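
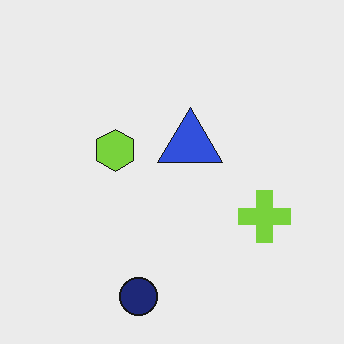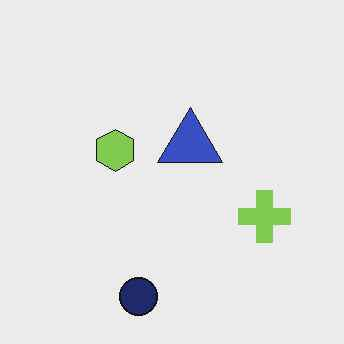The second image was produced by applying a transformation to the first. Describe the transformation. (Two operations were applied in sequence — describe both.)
The image was JPEG-compressed with visible artifacts, then slightly desaturated.

Blocky 8×8 compression artifacts appear around shape edges and the flat background shows ringing — characteristic JPEG degradation. All colors are more muted and greyish — a global saturation change.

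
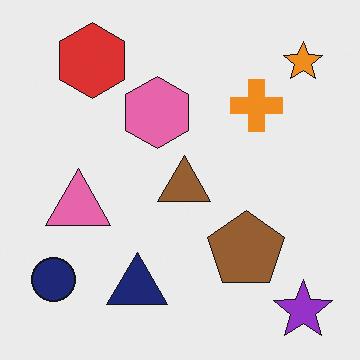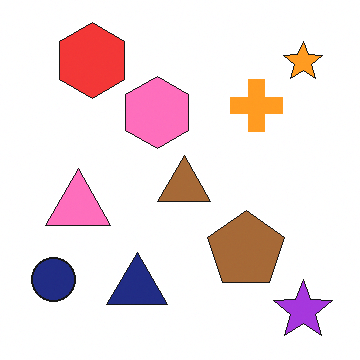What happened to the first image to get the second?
The image was slightly brightened.

Every pixel — background and shapes alike — is uniformly brightened.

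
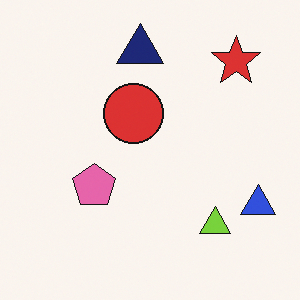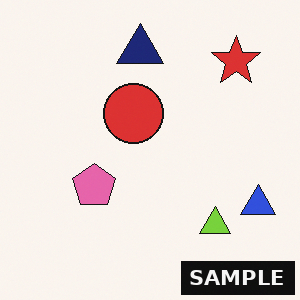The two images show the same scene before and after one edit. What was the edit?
The image was watermarked with the text "SAMPLE" in the lower-right corner.

A dark label reading "SAMPLE" appears in the lower-right corner.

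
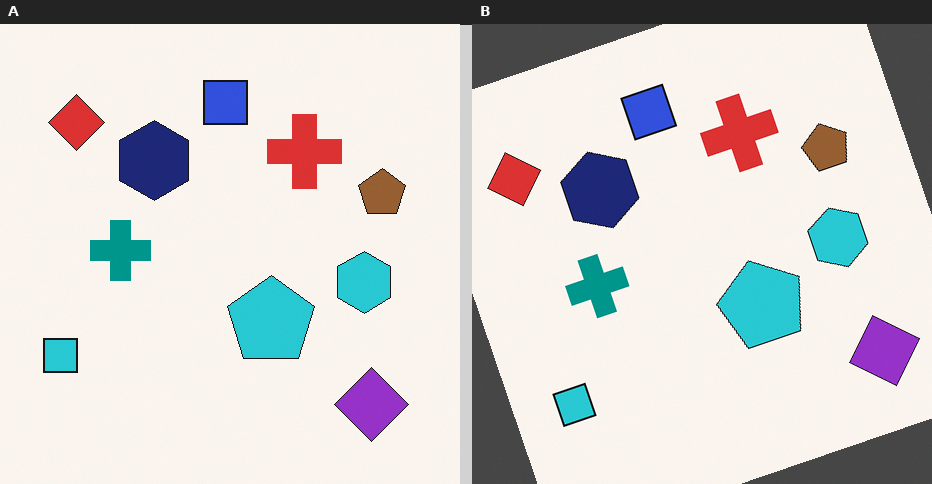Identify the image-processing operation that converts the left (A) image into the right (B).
The transformation is: rotated counter-clockwise by a clearly visible amount.

Every shape is tilted by the same angle and the image corners show triangular fill wedges — a whole-image rotation by a non-right angle.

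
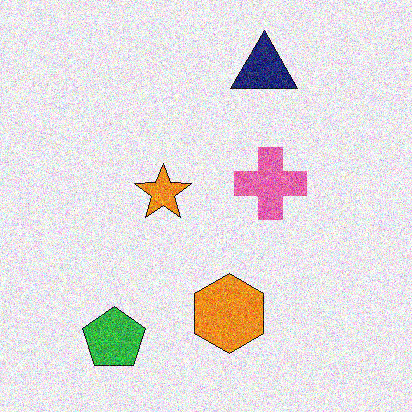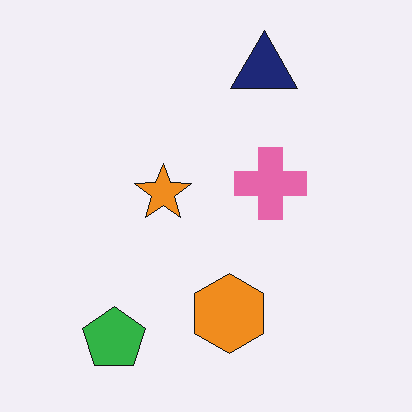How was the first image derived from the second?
It was degraded with a thick layer of grain.

Random speckle covers the whole image, including the flat background.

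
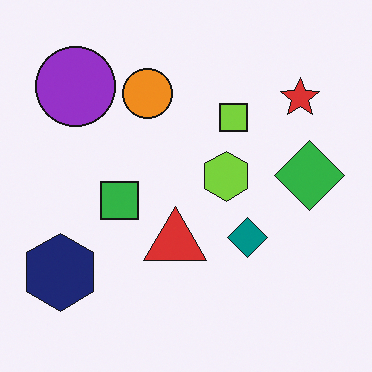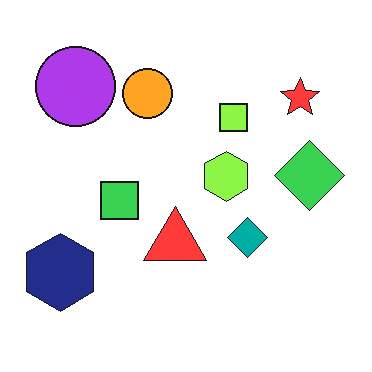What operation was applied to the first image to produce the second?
The second image is the first slightly brightened.

Every pixel — background and shapes alike — is uniformly brightened.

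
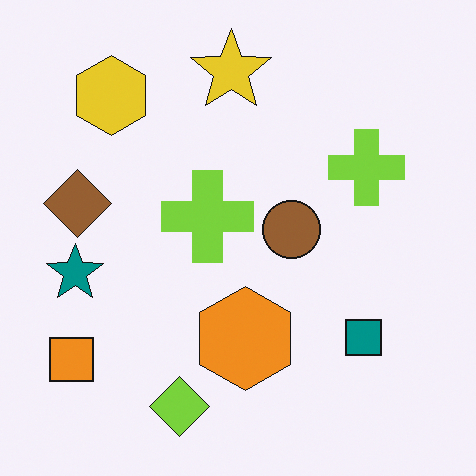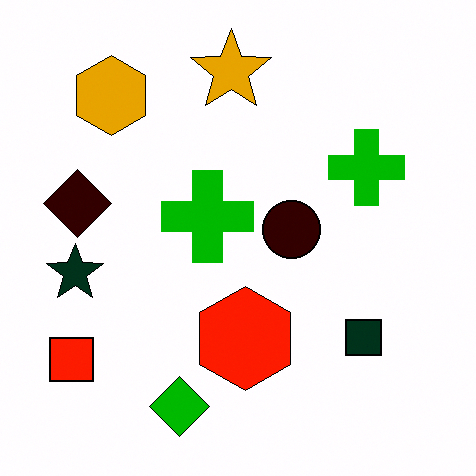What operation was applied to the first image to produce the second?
This is the original image boosted in contrast.

Tones are pushed away from mid-grey across the whole image — a global contrast change.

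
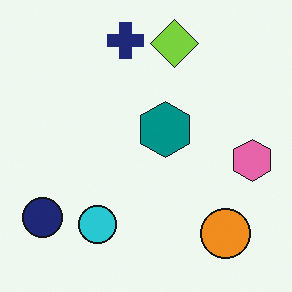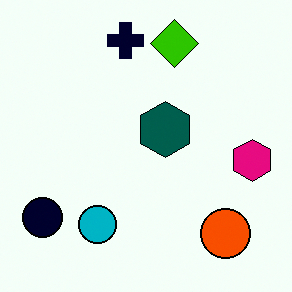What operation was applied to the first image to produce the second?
The image was boosted in contrast.

Tones are pushed away from mid-grey across the whole image — a global contrast change.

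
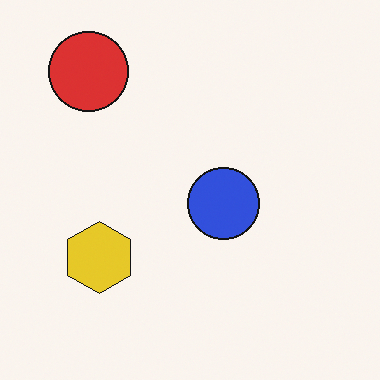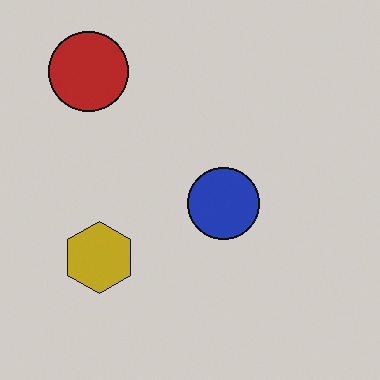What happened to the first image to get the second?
It was slightly darkened.

Every pixel — background and shapes alike — is uniformly darkened.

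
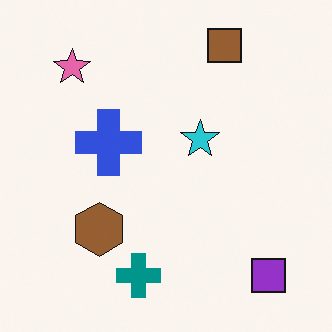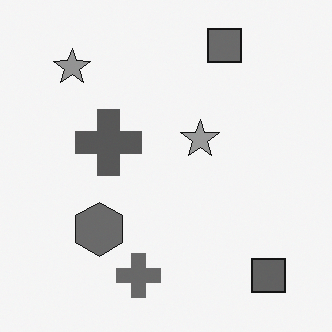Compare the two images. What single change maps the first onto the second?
Converted to grayscale.

All color is removed — every shape is now a shade of grey.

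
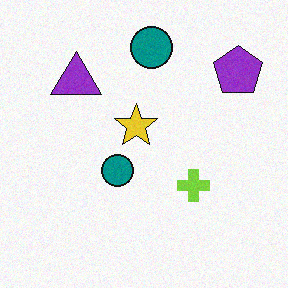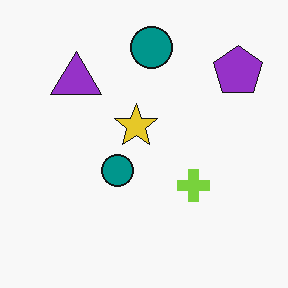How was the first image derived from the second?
This is the original image degraded with a light layer of grain.

Random speckle covers the whole image, including the flat background.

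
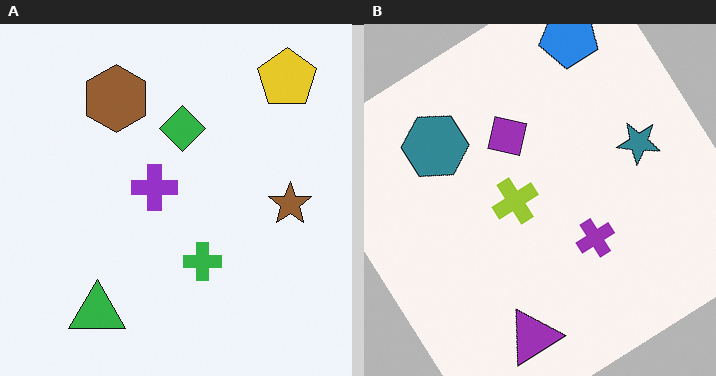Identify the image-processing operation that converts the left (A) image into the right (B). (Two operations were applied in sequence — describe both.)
This is the original image rotated counter-clockwise by a large amount — several tens of degrees, then hue-shifted by a large amount.

Every shape is tilted by the same angle and the image corners show triangular fill wedges — a whole-image rotation by a non-right angle. Every shape's color has rotated by the same amount around the hue wheel — a uniform hue shift.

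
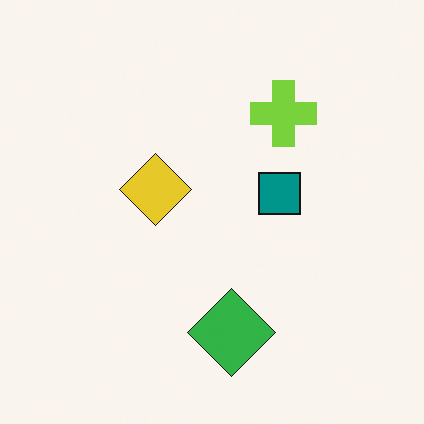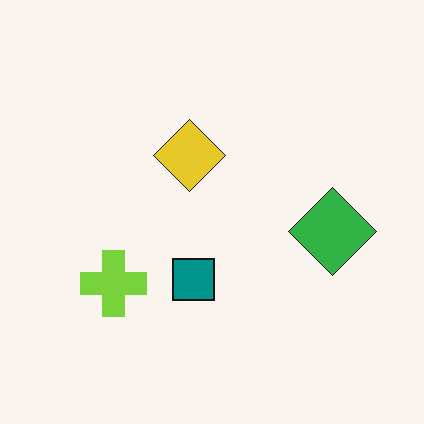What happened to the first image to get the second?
The transformation is: transposed (reflected across the top-left ↔ bottom-right diagonal).

Shapes have swapped their row and column positions — what was in the top-right is now in the bottom-left — a diagonal reflection.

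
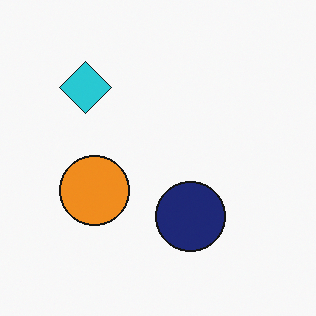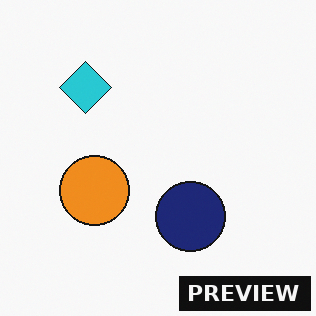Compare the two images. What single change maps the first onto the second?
Watermarked with the text "PREVIEW" in the lower-right corner.

A dark label reading "PREVIEW" appears in the lower-right corner.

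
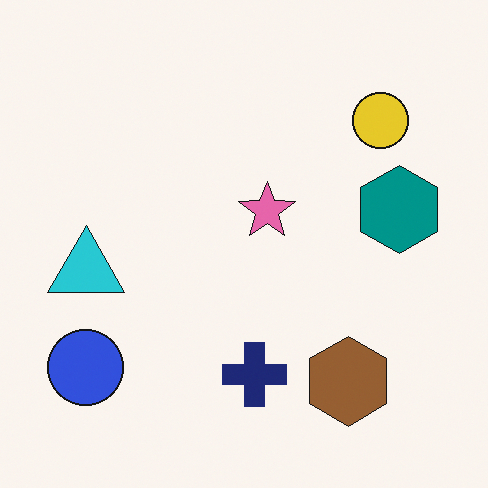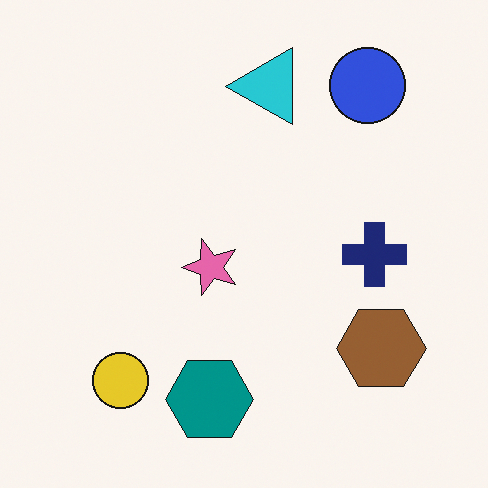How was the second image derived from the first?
It was transposed (reflected across the top-left ↔ bottom-right diagonal).

Shapes have swapped their row and column positions — what was in the top-right is now in the bottom-left — a diagonal reflection.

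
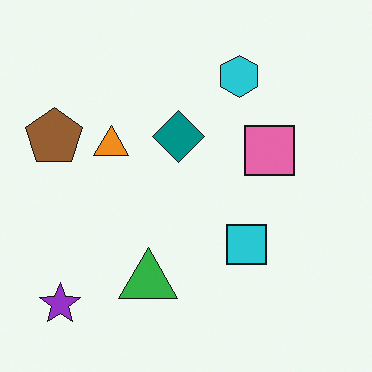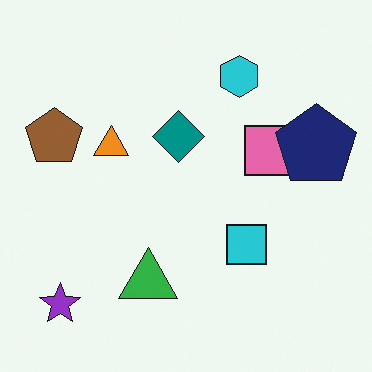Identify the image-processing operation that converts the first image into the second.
The image was overlaid with an additional navy pentagon.

A navy pentagon appears in the second image that is absent from the first.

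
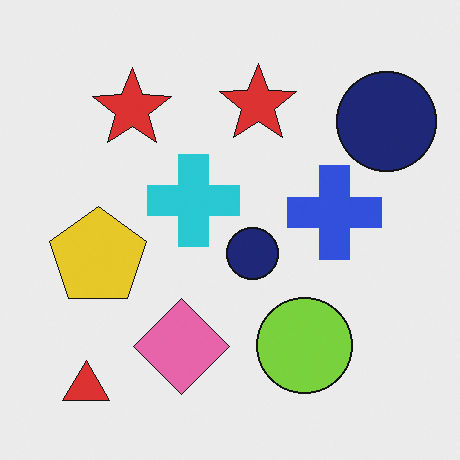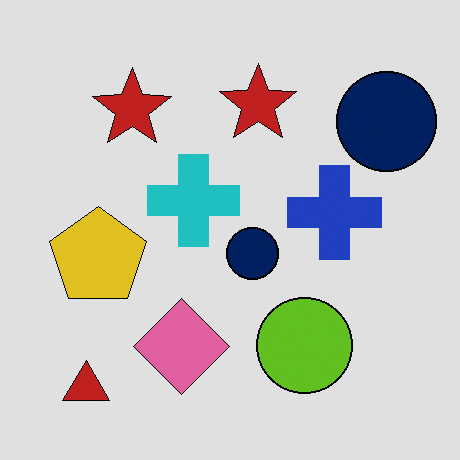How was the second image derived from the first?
The second image is the first moderately posterized.

Each flat color has snapped to a coarser quantized level — most visibly, the near-white background has dropped to a flat grey.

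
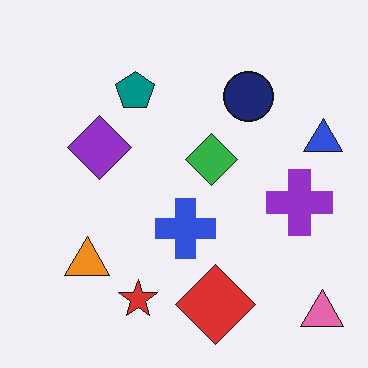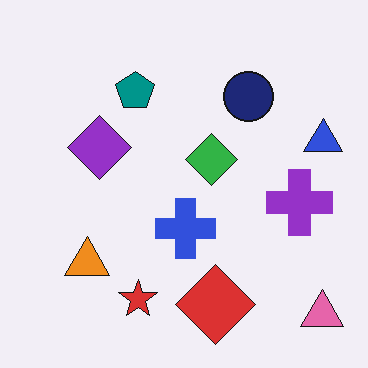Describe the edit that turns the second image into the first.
It was JPEG-compressed with visible artifacts.

Blocky 8×8 compression artifacts appear around shape edges and the flat background shows ringing — characteristic JPEG degradation.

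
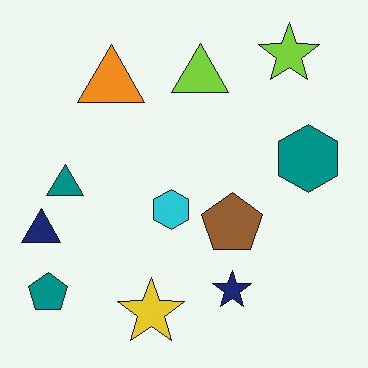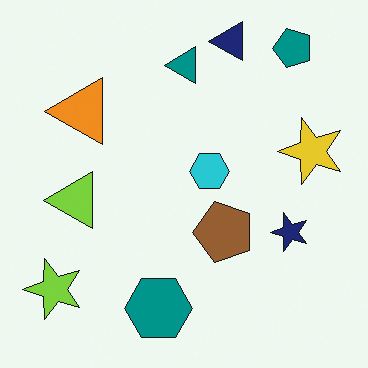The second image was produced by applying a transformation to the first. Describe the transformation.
It was transposed (reflected across the top-left ↔ bottom-right diagonal).

Shapes have swapped their row and column positions — what was in the top-right is now in the bottom-left — a diagonal reflection.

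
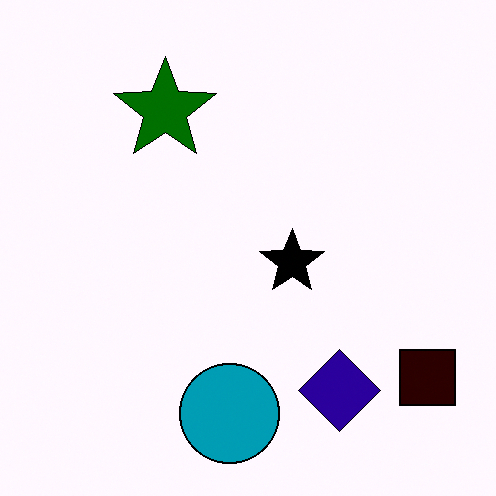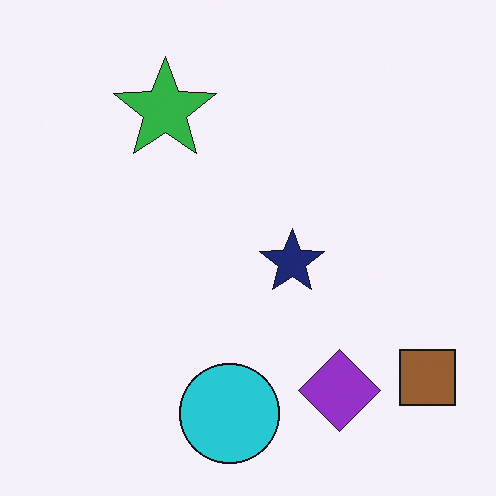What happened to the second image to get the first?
The image was given much higher contrast.

Tones are pushed away from mid-grey across the whole image — a global contrast change.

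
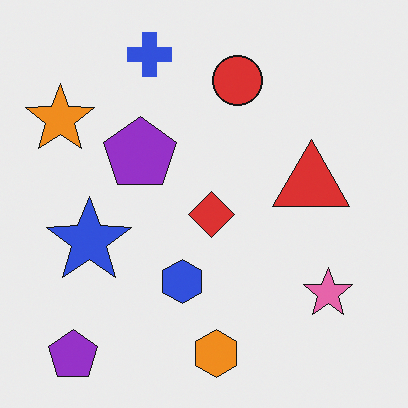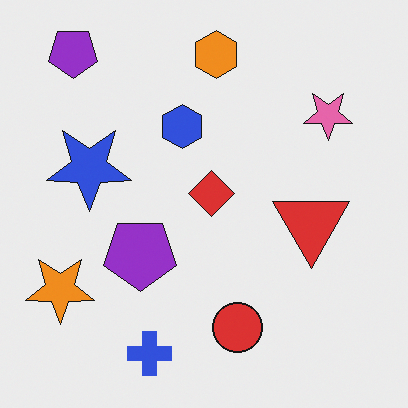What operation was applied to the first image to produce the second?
The transformation is: flipped vertically (top ↔ bottom).

The blue cross is in the top of the first image and the bottom of the second — shapes on opposite sides of the horizontal midline have swapped in a mirror flip.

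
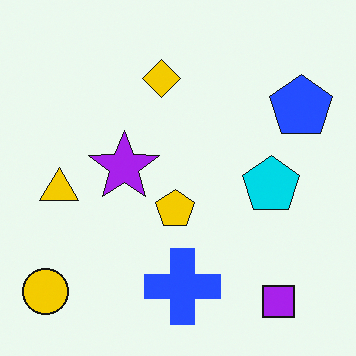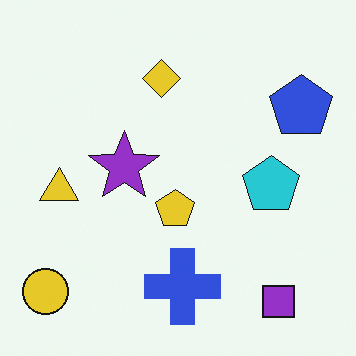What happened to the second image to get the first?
The first image is the second slightly oversaturated.

All colors are more vivid — a global saturation change.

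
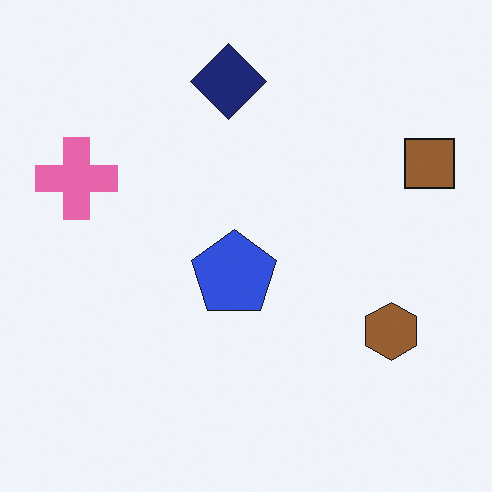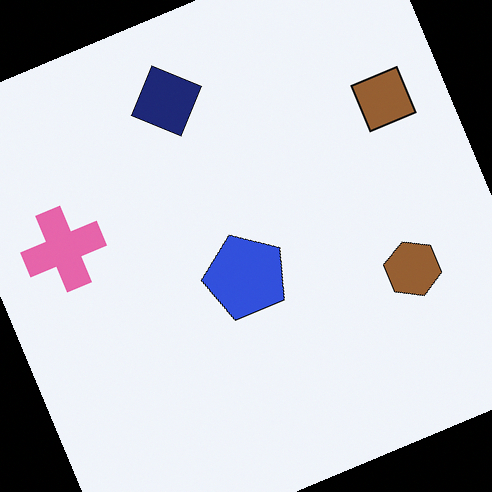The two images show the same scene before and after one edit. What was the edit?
Rotated counter-clockwise by a clearly visible amount.

Every shape is tilted by the same angle and the image corners show triangular fill wedges — a whole-image rotation by a non-right angle.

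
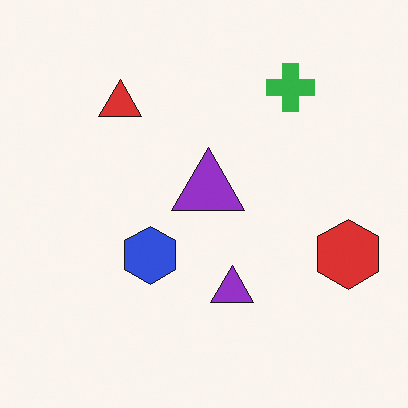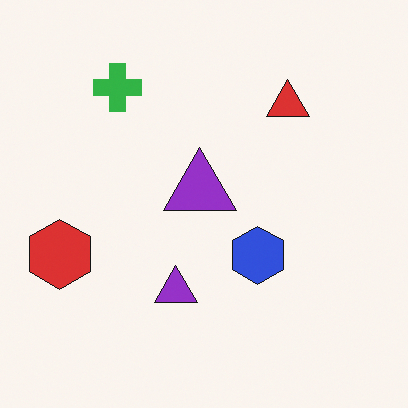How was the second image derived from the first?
Flipped horizontally (left ↔ right).

The red hexagon is in the right of the first image and the left of the second — shapes on opposite sides of the vertical midline have swapped in a mirror flip.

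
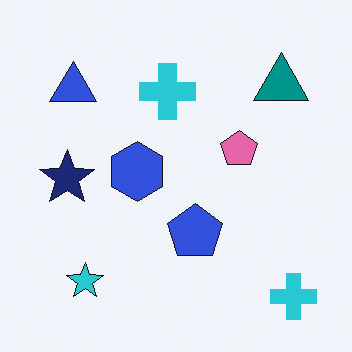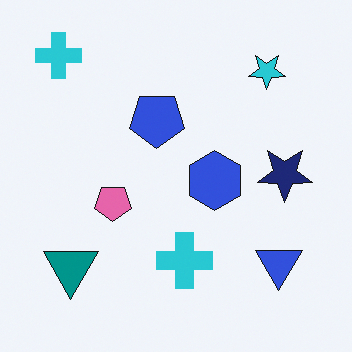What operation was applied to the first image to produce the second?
This is the original image rotated 180°.

The teal triangle sits in the top-right of the first image and the bottom-left of the second — consistent with a whole-image 180° rotation.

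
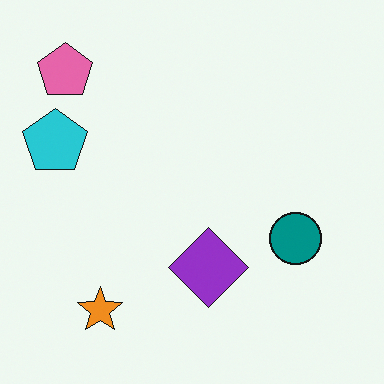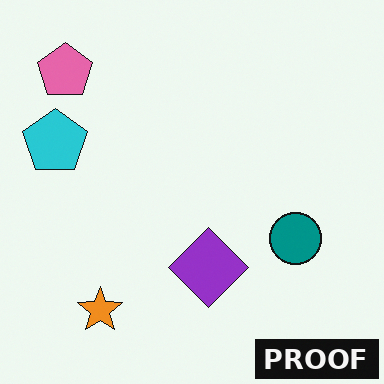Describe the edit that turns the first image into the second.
It was watermarked with the text "PROOF" in the lower-right corner.

A dark label reading "PROOF" appears in the lower-right corner.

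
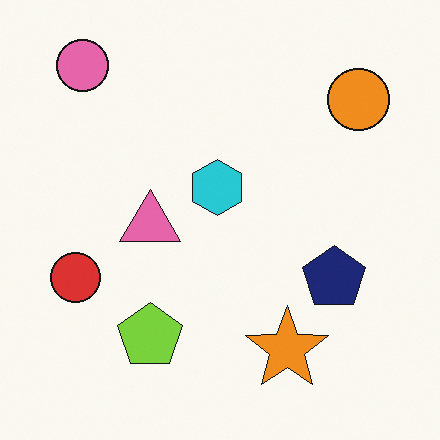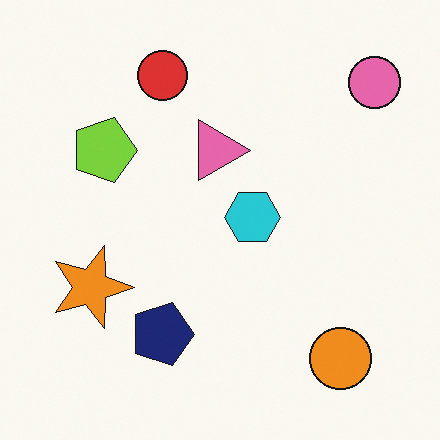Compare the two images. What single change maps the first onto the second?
This is the original image rotated 90° clockwise.

The pink circle sits in the top-left of the first image and the top-right of the second — consistent with a whole-image 90° clockwise rotation.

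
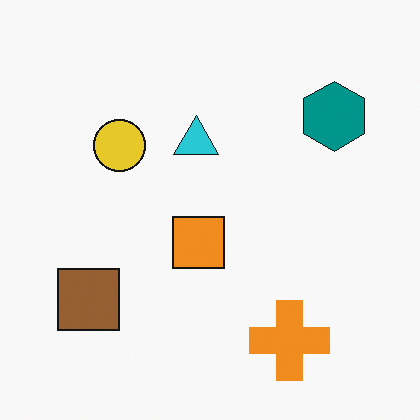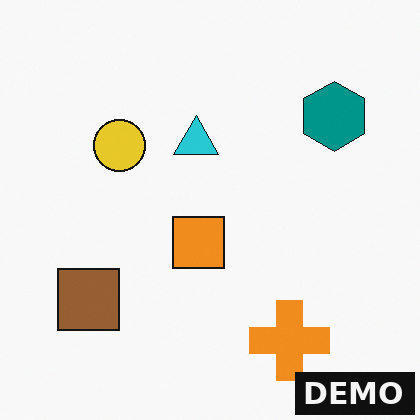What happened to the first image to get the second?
Watermarked with the text "DEMO" in the lower-right corner.

A dark label reading "DEMO" appears in the lower-right corner.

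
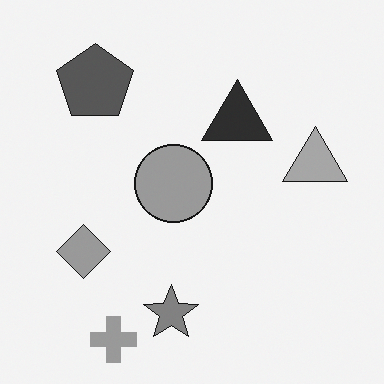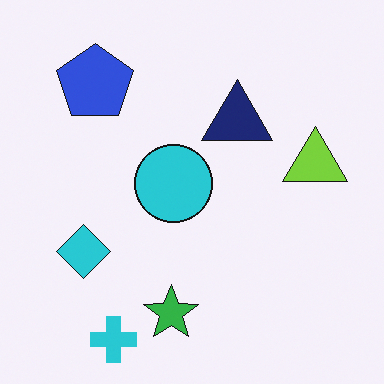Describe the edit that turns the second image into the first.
This is the original image converted to grayscale.

All color is removed — every shape is now a shade of grey.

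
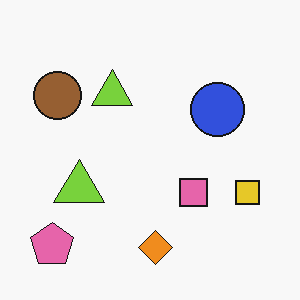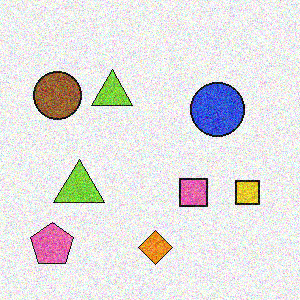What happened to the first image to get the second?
The transformation is: degraded with a thick layer of grain.

Random speckle covers the whole image, including the flat background.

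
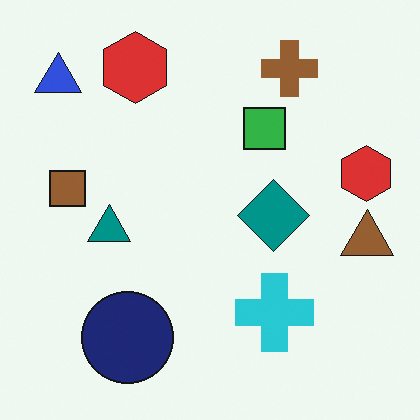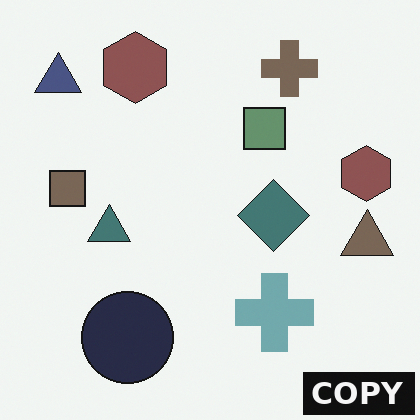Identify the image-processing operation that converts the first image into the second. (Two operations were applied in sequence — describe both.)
The image was made much more muted (saturation change), then watermarked with the text "COPY" in the lower-right corner.

All colors are more muted and greyish — a global saturation change. A dark label reading "COPY" appears in the lower-right corner.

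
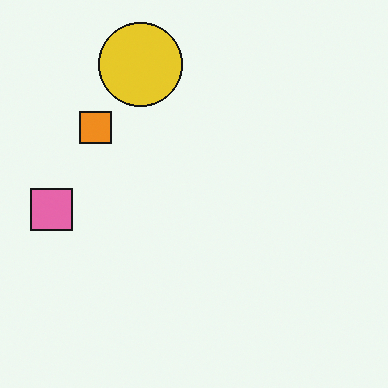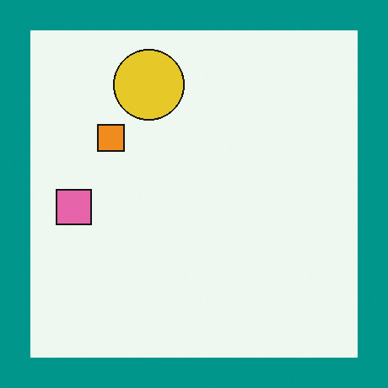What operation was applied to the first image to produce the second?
The transformation is: framed with a teal border.

A solid teal frame runs around the edge of the second image, with the content slightly shrunk inside it.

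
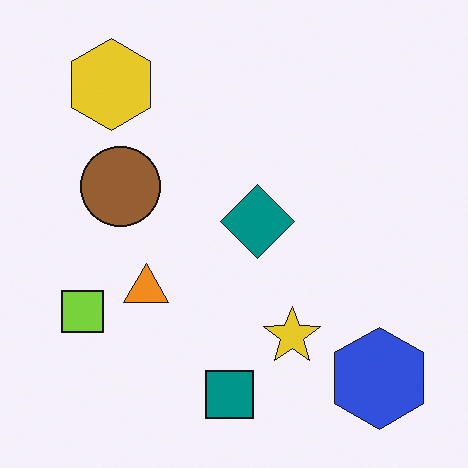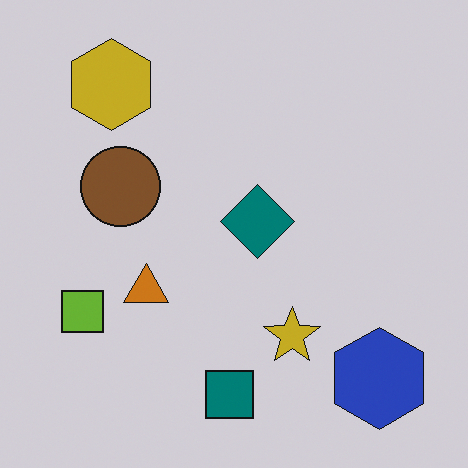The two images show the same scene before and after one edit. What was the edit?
The image was darkened a little.

Every pixel — background and shapes alike — is uniformly darkened.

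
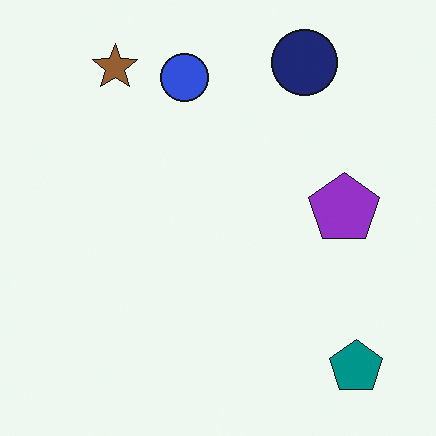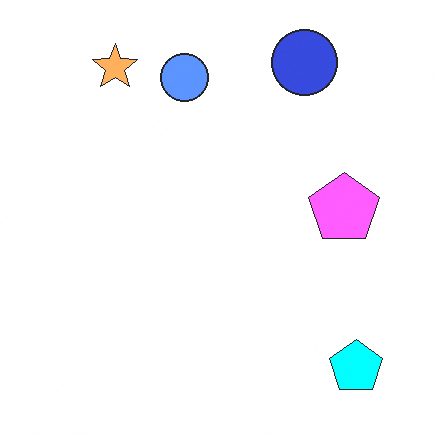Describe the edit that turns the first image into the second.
It was noticeably brightened.

Every pixel — background and shapes alike — is uniformly brightened.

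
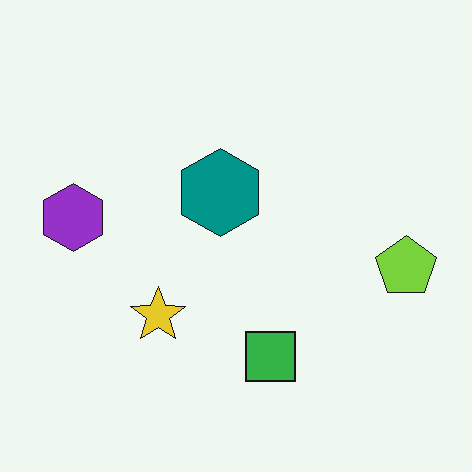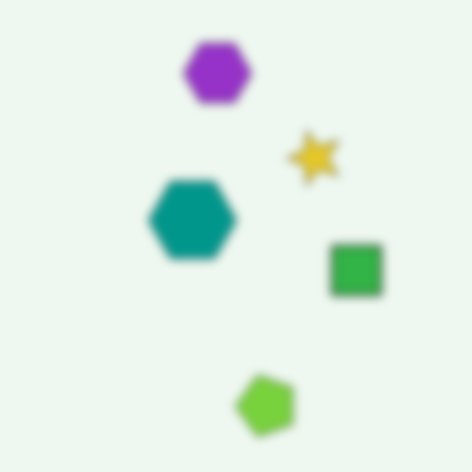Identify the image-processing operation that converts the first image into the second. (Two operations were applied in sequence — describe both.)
The transformation is: transposed (reflected across the top-left ↔ bottom-right diagonal), then heavily blurred.

Shapes have swapped their row and column positions — what was in the top-right is now in the bottom-left — a diagonal reflection. Shape edges and outlines are uniformly softened across the whole image.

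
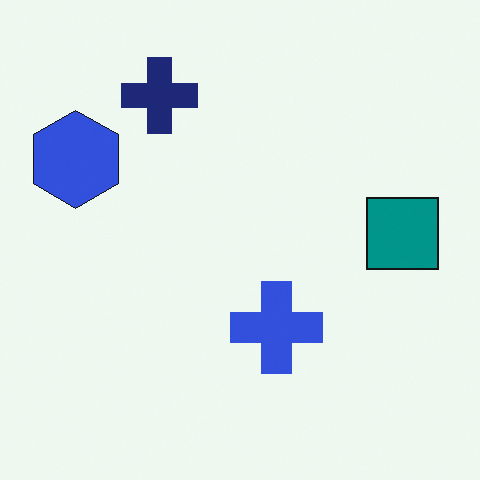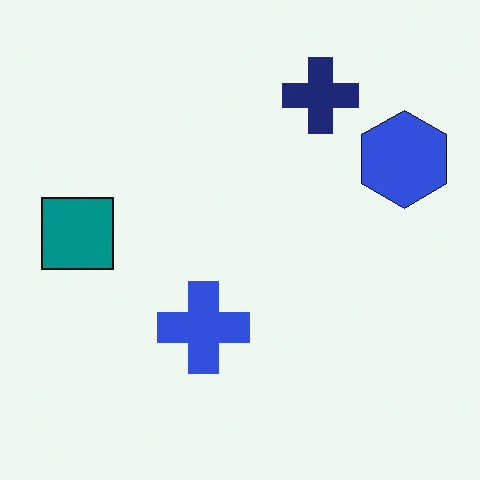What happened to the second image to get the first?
This is the original image flipped horizontally (left ↔ right).

The blue hexagon is in the top-right of the second image and the top-left of the first — shapes on opposite sides of the vertical midline have swapped in a mirror flip.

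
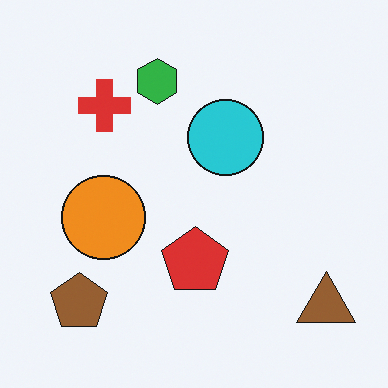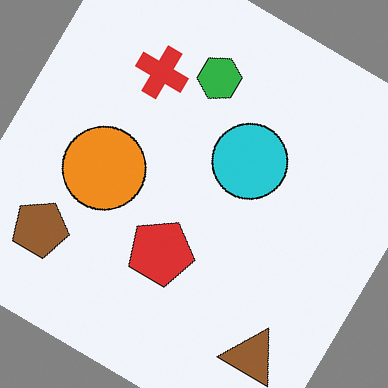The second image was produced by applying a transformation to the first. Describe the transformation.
Rotated clockwise by a large amount — several tens of degrees.

Every shape is tilted by the same angle and the image corners show triangular fill wedges — a whole-image rotation by a non-right angle.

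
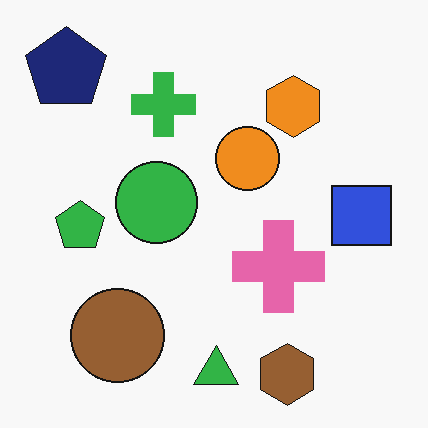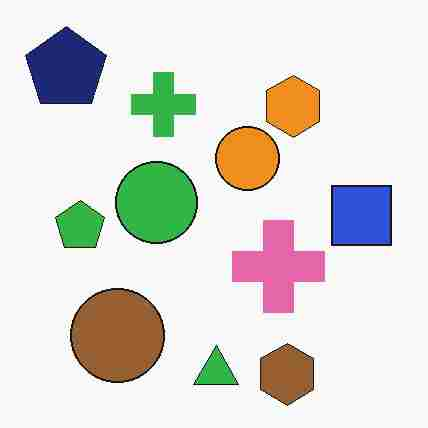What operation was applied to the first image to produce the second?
It was degraded with heavy JPEG compression.

Blocky 8×8 compression artifacts appear around shape edges and the flat background shows ringing — characteristic JPEG degradation.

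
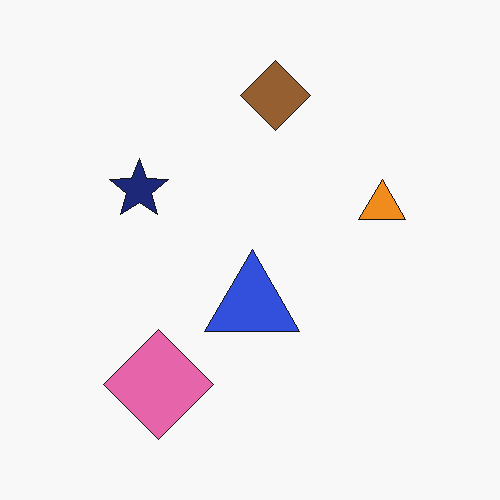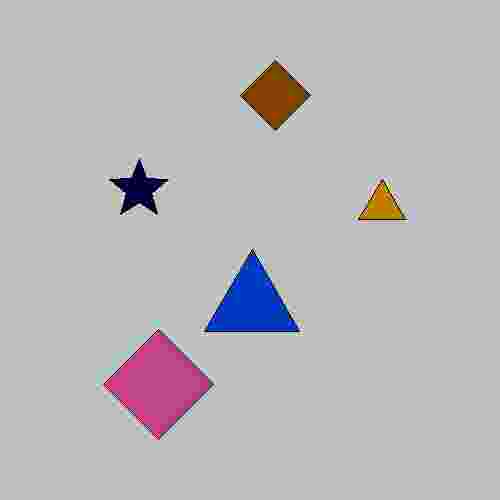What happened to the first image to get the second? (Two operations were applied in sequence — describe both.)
Heavily posterized to just a handful of flat colors, then heavily JPEG-compressed with obvious blocking artifacts.

Each flat color has snapped to a coarser quantized level — most visibly, the near-white background has dropped to a flat grey. Blocky 8×8 compression artifacts appear around shape edges and the flat background shows ringing — characteristic JPEG degradation.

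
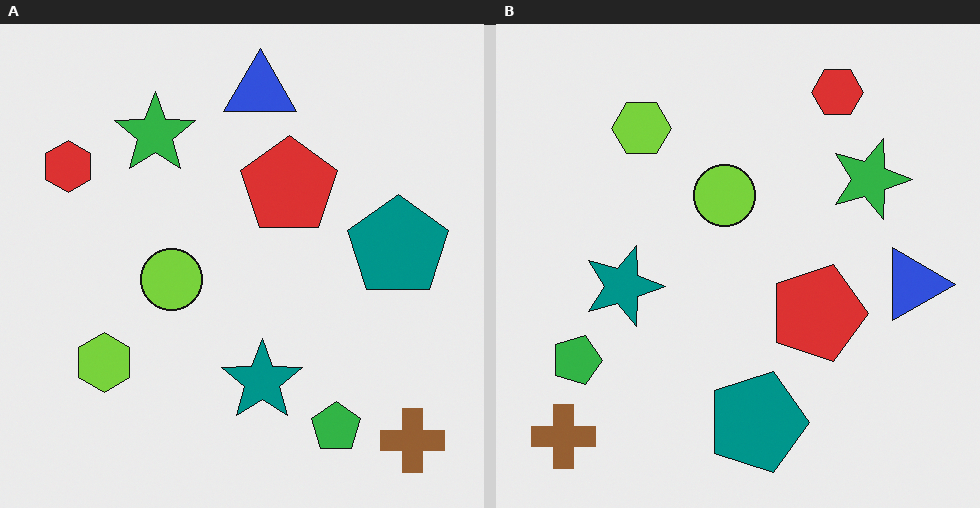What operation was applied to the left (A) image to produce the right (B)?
The image was rotated 90° clockwise.

The brown cross sits in the bottom-right of the left (A) image and the bottom-left of the right (B) — consistent with a whole-image 90° clockwise rotation.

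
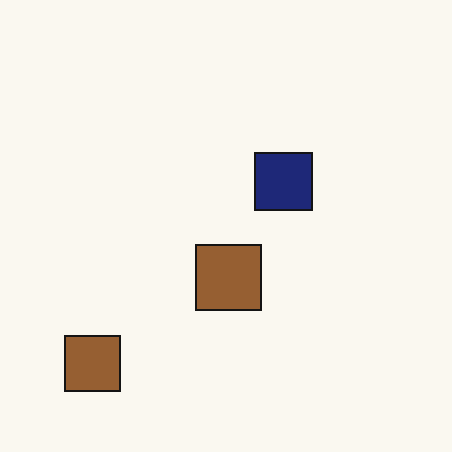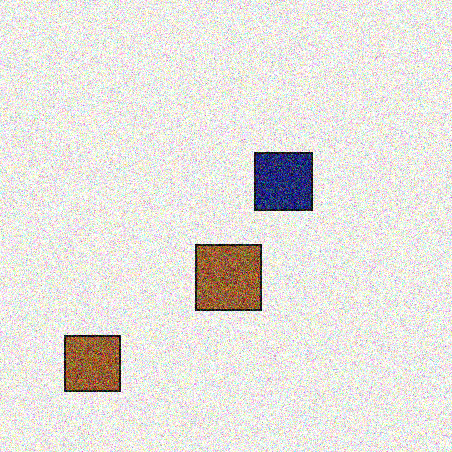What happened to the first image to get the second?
The second image is the first degraded with strong gaussian noise.

Random speckle covers the whole image, including the flat background.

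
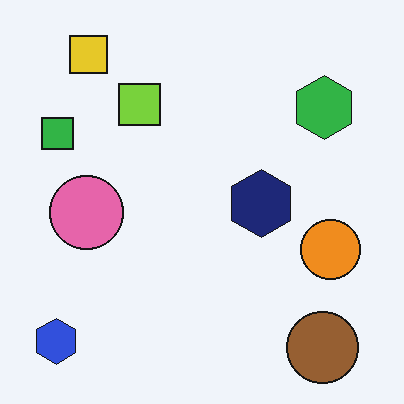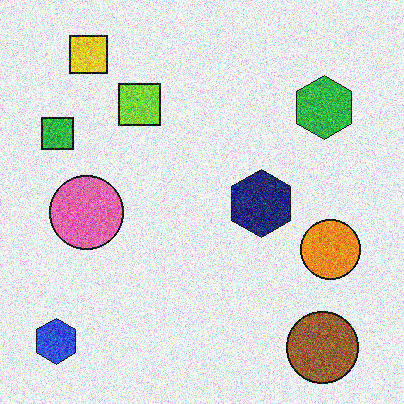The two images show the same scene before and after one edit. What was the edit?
The image was degraded with strong gaussian noise.

Random speckle covers the whole image, including the flat background.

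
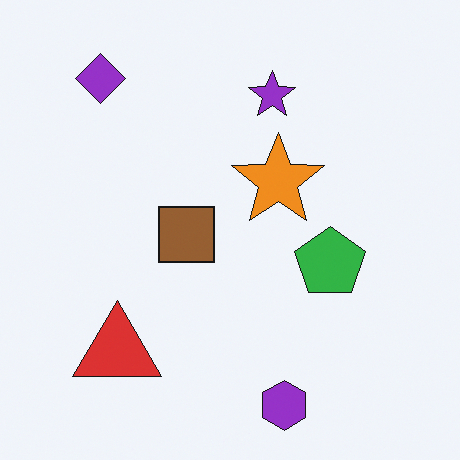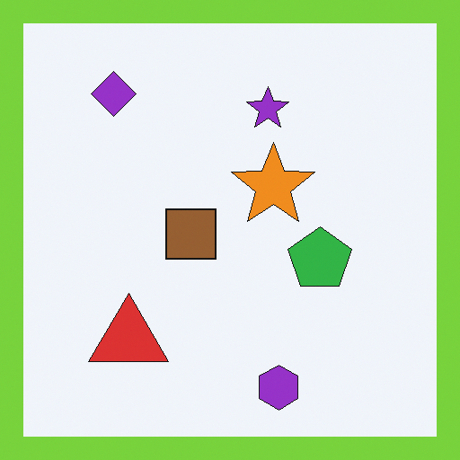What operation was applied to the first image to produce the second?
Framed with a lime border.

A solid lime frame runs around the edge of the second image, with the content slightly shrunk inside it.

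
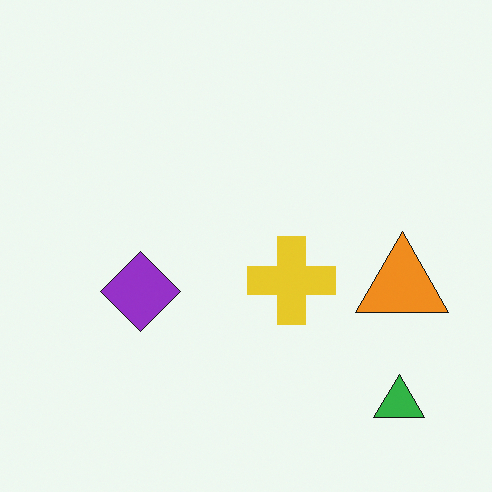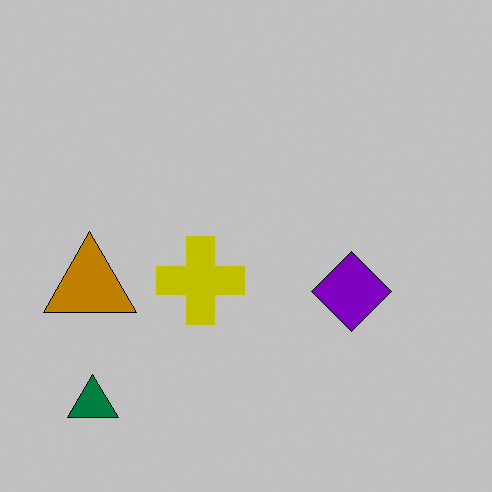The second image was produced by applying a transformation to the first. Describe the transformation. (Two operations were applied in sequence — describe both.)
The second image is the first flipped horizontally (left ↔ right), then heavily posterized to just a handful of flat colors.

The orange triangle is in the right of the first image and the left of the second — shapes on opposite sides of the vertical midline have swapped in a mirror flip. Each flat color has snapped to a coarser quantized level — most visibly, the near-white background has dropped to a flat grey.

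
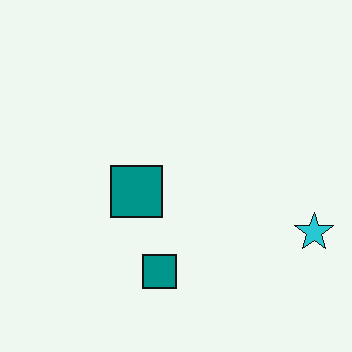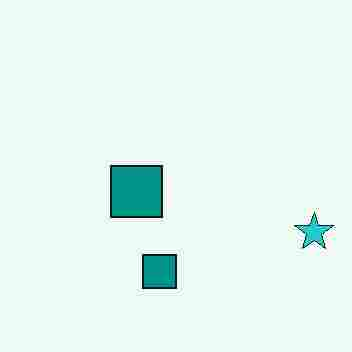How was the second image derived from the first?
The transformation is: degraded with heavy JPEG compression.

Blocky 8×8 compression artifacts appear around shape edges and the flat background shows ringing — characteristic JPEG degradation.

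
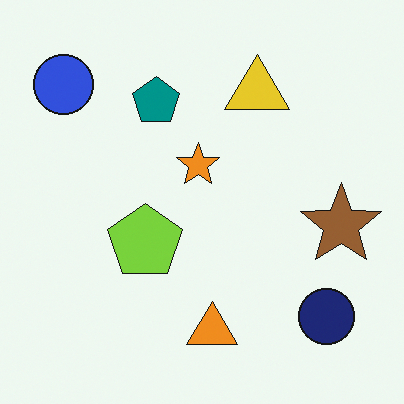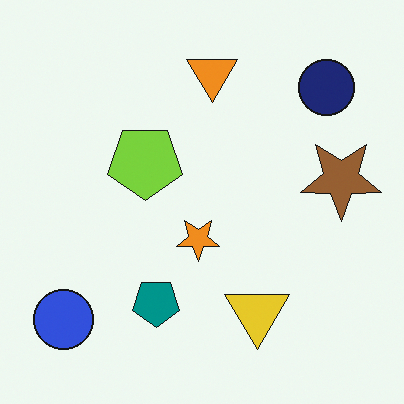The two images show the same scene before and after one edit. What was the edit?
The transformation is: flipped vertically (top ↔ bottom).

The orange triangle is in the bottom of the first image and the top of the second — shapes on opposite sides of the horizontal midline have swapped in a mirror flip.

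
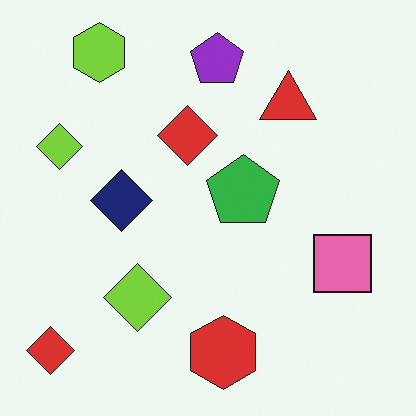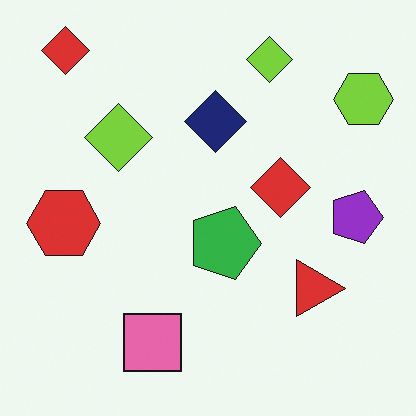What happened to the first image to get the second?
The transformation is: rotated 90° clockwise.

The lime hexagon sits in the top-left of the first image and the top-right of the second — consistent with a whole-image 90° clockwise rotation.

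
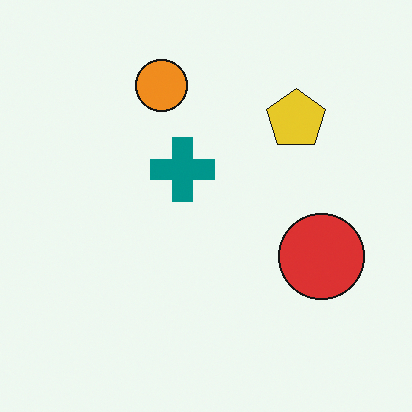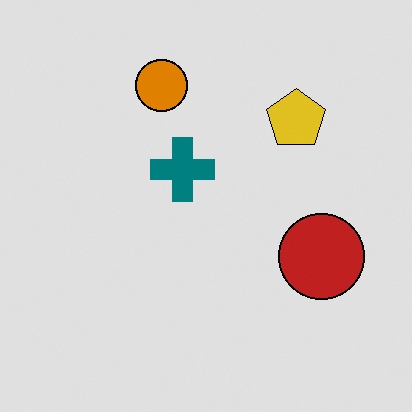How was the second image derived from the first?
It was moderately posterized.

Each flat color has snapped to a coarser quantized level — most visibly, the near-white background has dropped to a flat grey.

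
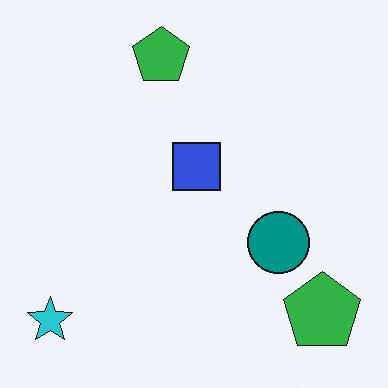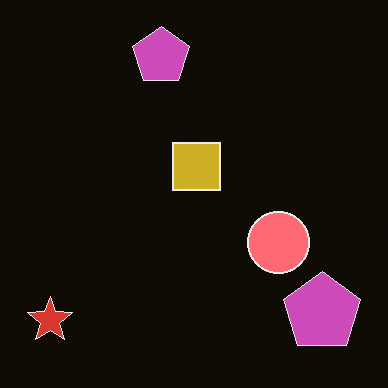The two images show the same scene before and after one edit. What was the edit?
The image was color-inverted (negative).

The light background has become dark and every shape's color is its complement — a photographic negative.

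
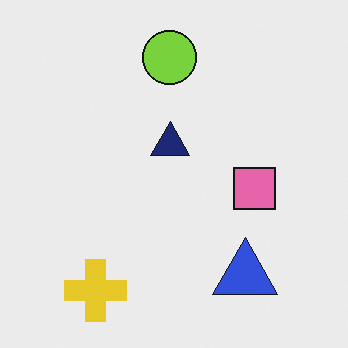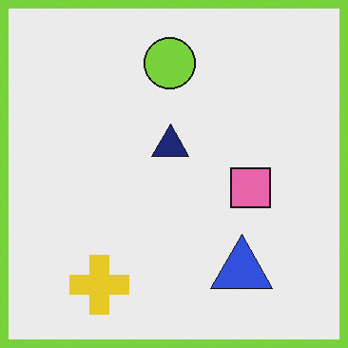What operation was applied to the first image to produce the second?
This is the original image framed with a lime border.

A solid lime frame runs around the edge of the second image, with the content slightly shrunk inside it.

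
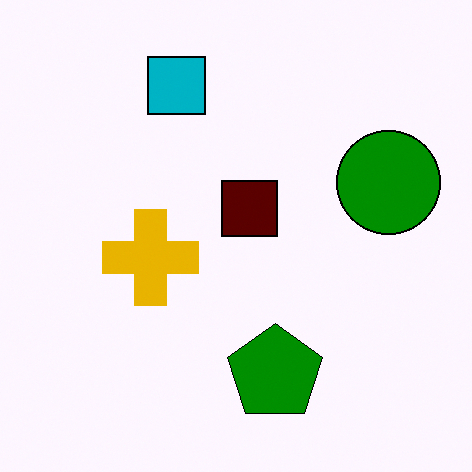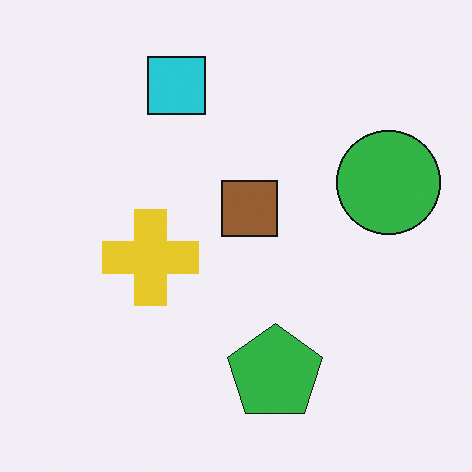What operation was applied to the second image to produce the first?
The transformation is: given much higher contrast.

Tones are pushed away from mid-grey across the whole image — a global contrast change.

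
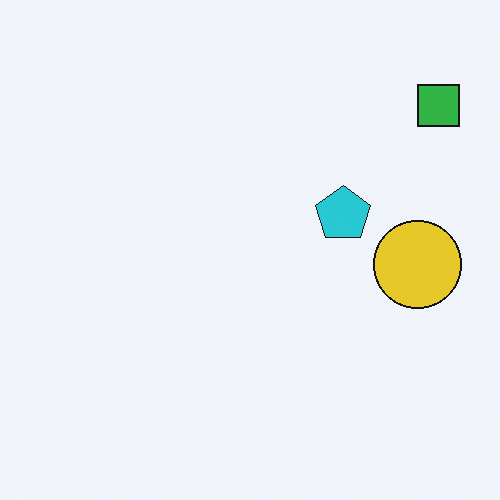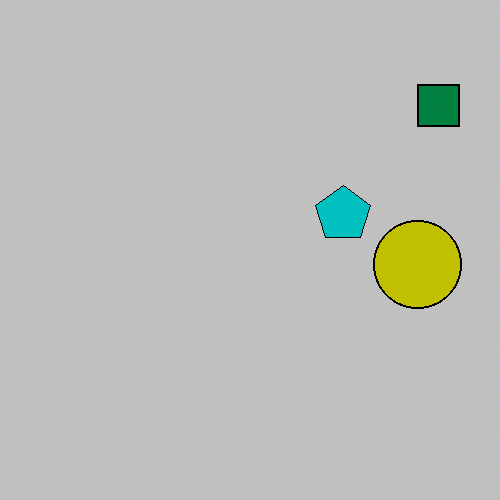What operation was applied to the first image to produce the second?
The second image is the first aggressively posterized.

Each flat color has snapped to a coarser quantized level — most visibly, the near-white background has dropped to a flat grey.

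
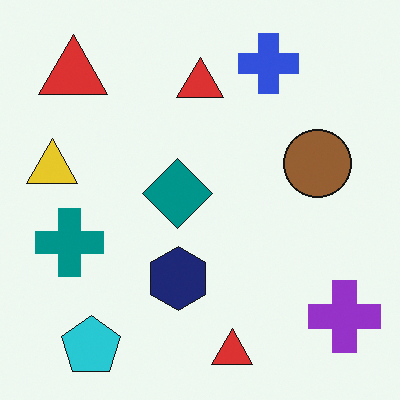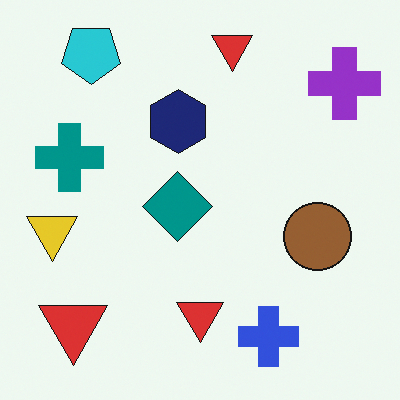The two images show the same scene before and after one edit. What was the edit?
The second image is the first flipped vertically (top ↔ bottom).

The cyan pentagon is in the bottom-left of the first image and the top-left of the second — shapes on opposite sides of the horizontal midline have swapped in a mirror flip.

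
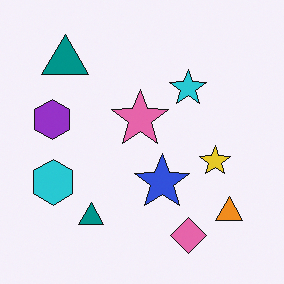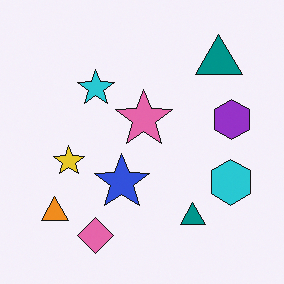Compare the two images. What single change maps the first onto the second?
The transformation is: flipped horizontally (left ↔ right).

The purple hexagon is in the left of the first image and the right of the second — shapes on opposite sides of the vertical midline have swapped in a mirror flip.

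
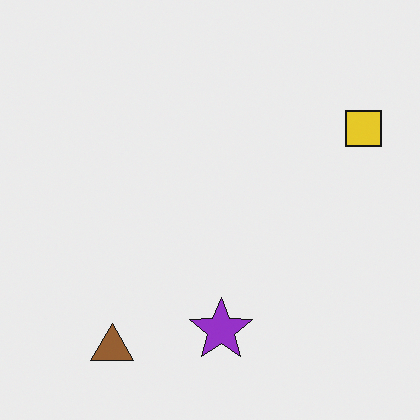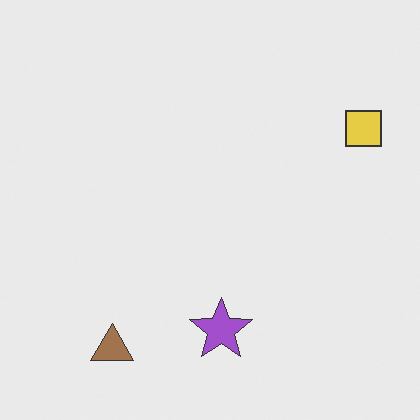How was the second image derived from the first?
This is the original image given slightly reduced contrast.

Tones are pushed toward mid-grey across the whole image — a global contrast change.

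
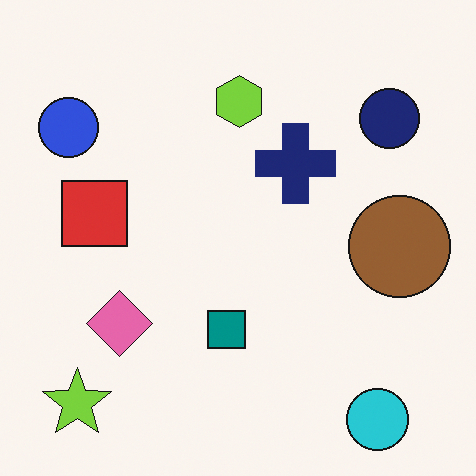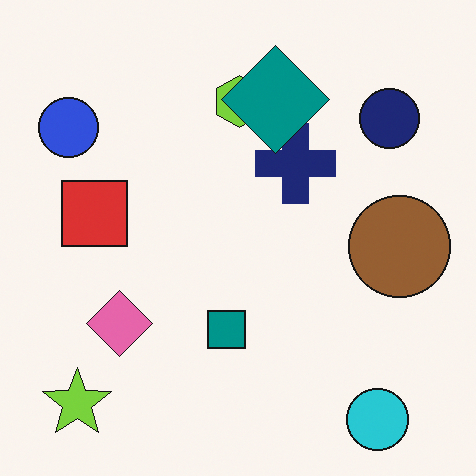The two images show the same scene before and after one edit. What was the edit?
The second image is the first overlaid with an additional teal diamond.

A teal diamond appears in the second image that is absent from the first.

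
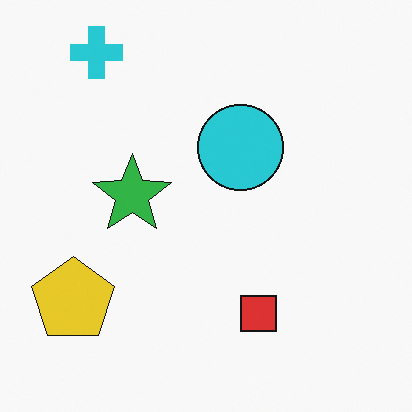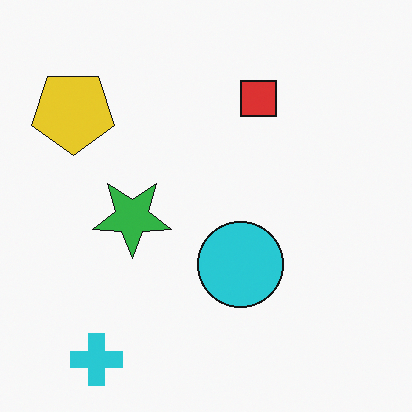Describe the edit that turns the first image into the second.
Flipped vertically (top ↔ bottom).

The cyan cross is in the top-left of the first image and the bottom-left of the second — shapes on opposite sides of the horizontal midline have swapped in a mirror flip.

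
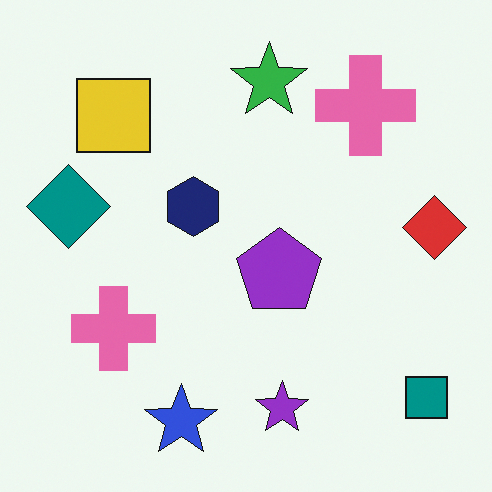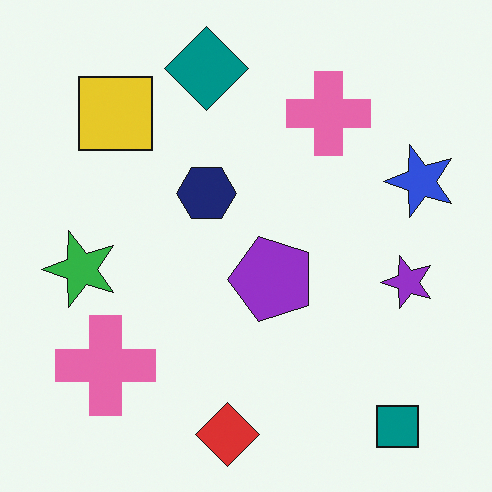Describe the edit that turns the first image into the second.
The transformation is: transposed (reflected across the top-left ↔ bottom-right diagonal).

Shapes have swapped their row and column positions — what was in the top-right is now in the bottom-left — a diagonal reflection.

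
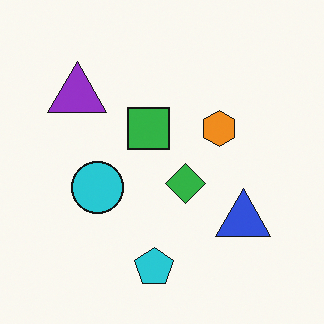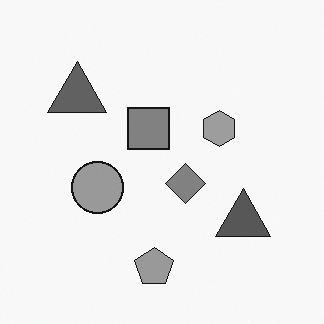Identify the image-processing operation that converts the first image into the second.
This is the original image converted to grayscale.

All color is removed — every shape is now a shade of grey.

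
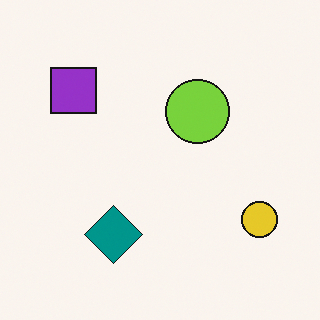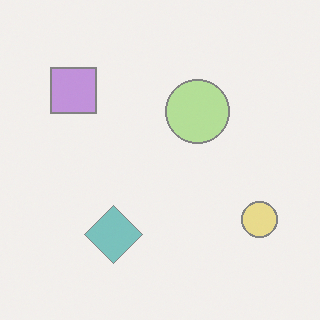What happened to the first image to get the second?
This is the original image given much lower contrast.

Tones are pushed toward mid-grey across the whole image — a global contrast change.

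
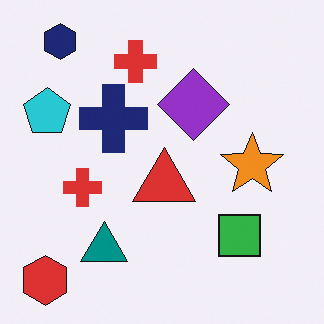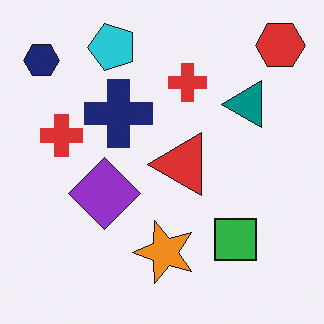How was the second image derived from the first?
The second image is the first transposed (reflected across the top-left ↔ bottom-right diagonal).

Shapes have swapped their row and column positions — what was in the top-right is now in the bottom-left — a diagonal reflection.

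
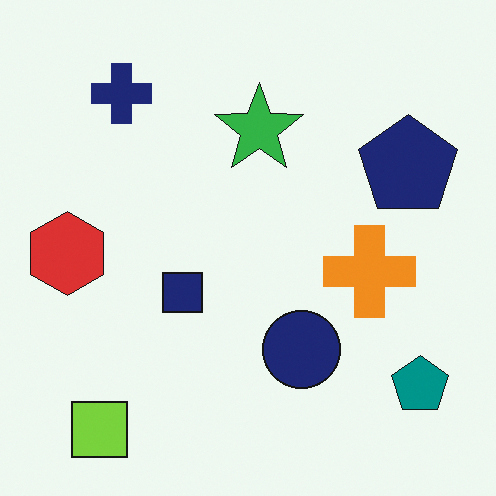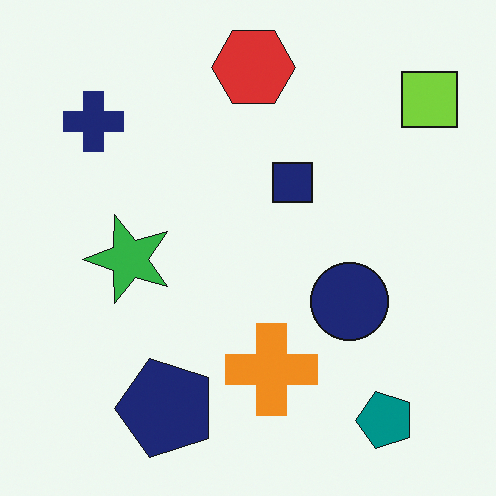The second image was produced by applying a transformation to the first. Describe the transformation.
It was transposed (reflected across the top-left ↔ bottom-right diagonal).

Shapes have swapped their row and column positions — what was in the top-right is now in the bottom-left — a diagonal reflection.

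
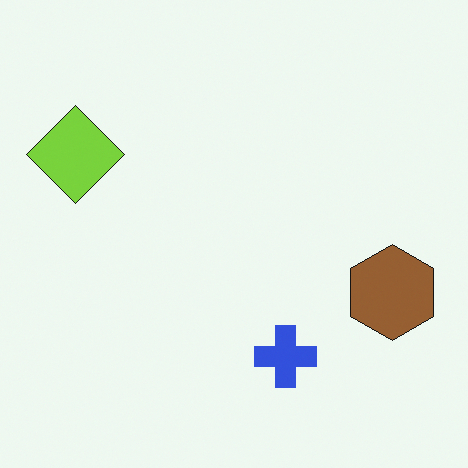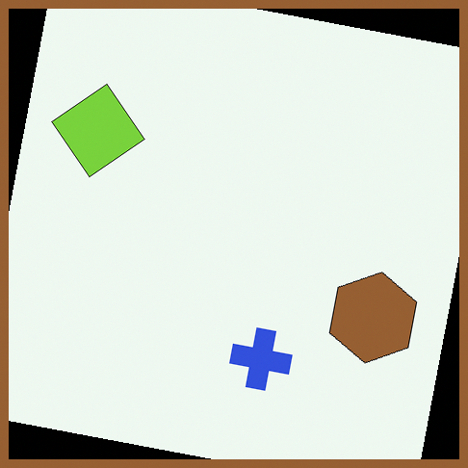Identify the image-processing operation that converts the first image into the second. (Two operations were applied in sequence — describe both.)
The image was rotated clockwise by a few degrees, then framed with a brown border.

Every shape is tilted by the same angle and the image corners show triangular fill wedges — a whole-image rotation by a non-right angle. A solid brown frame runs around the edge of the second image, with the content slightly shrunk inside it.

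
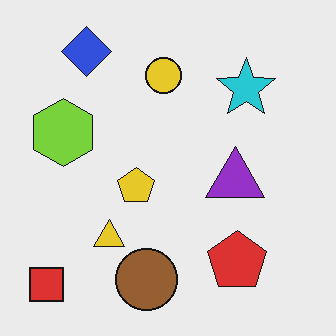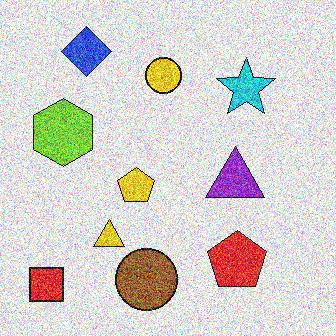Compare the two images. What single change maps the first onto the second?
It was degraded with heavy additive noise.

Random speckle covers the whole image, including the flat background.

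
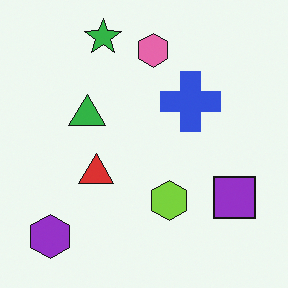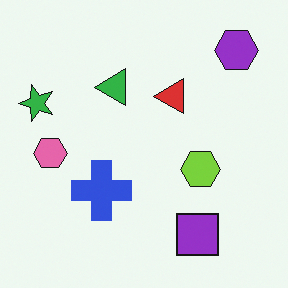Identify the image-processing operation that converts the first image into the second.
The image was transposed (reflected across the top-left ↔ bottom-right diagonal).

Shapes have swapped their row and column positions — what was in the top-right is now in the bottom-left — a diagonal reflection.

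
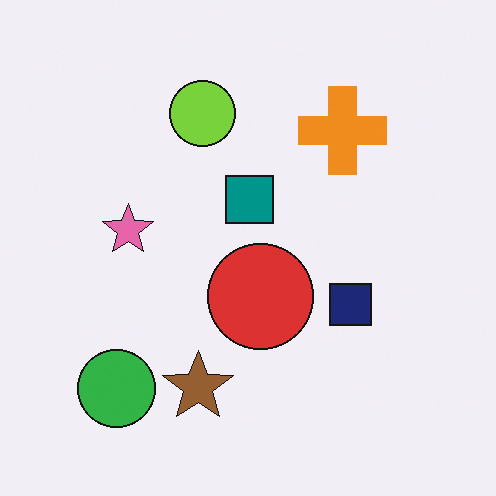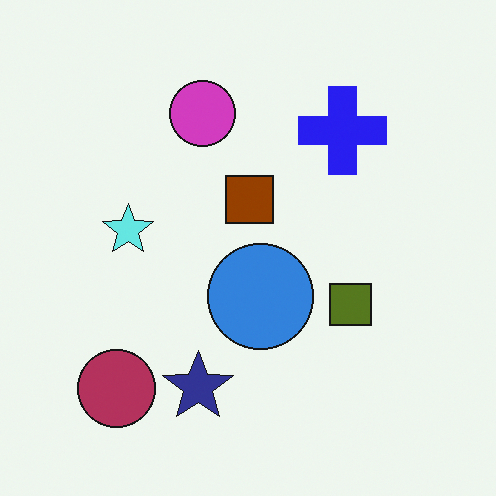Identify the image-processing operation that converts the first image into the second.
This is the original image hue-shifted through roughly half the color wheel.

Every shape's color has rotated by the same amount around the hue wheel — a uniform hue shift.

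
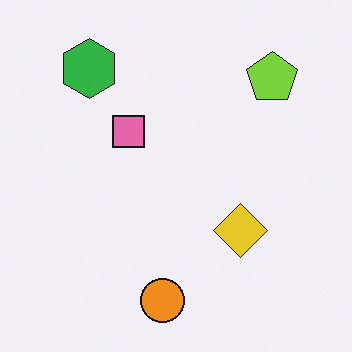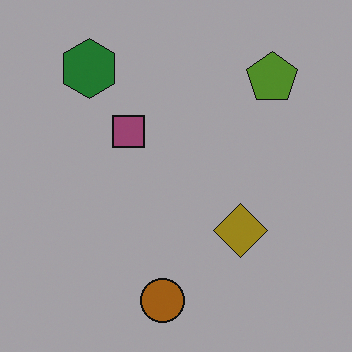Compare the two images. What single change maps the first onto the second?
Darkened a lot.

Every pixel — background and shapes alike — is uniformly darkened.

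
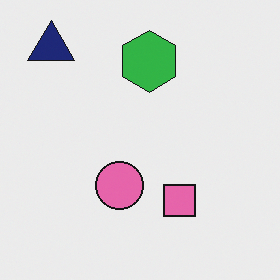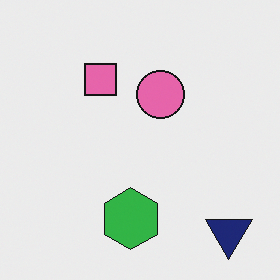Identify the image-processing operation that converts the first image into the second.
The second image is the first rotated 180°.

The navy triangle sits in the top-left of the first image and the bottom-right of the second — consistent with a whole-image 180° rotation.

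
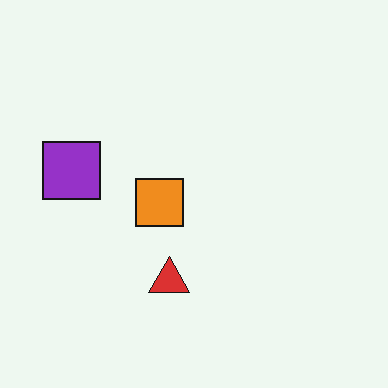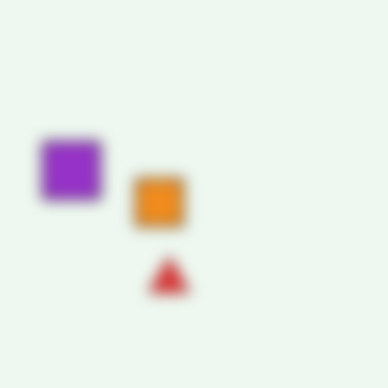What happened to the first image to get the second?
The transformation is: heavily blurred.

Shape edges and outlines are uniformly softened across the whole image.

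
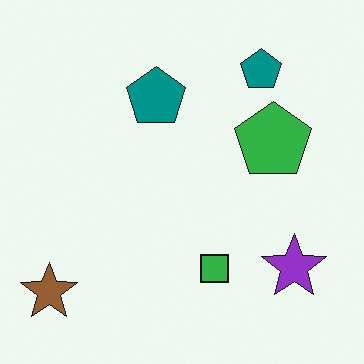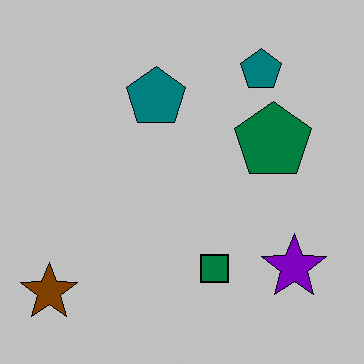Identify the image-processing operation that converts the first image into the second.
It was heavily posterized to just a handful of flat colors.

Each flat color has snapped to a coarser quantized level — most visibly, the near-white background has dropped to a flat grey.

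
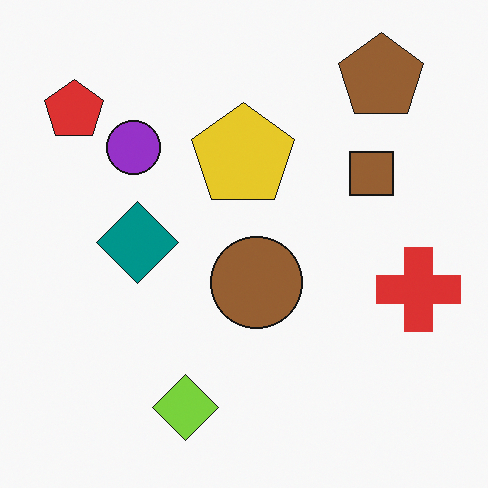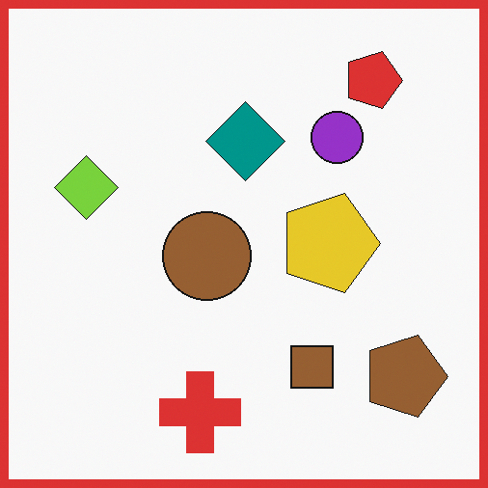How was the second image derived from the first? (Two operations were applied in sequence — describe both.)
The second image is the first rotated 90° clockwise, then framed with a red border.

The red pentagon sits in the top-left of the first image and the top-right of the second — consistent with a whole-image 90° clockwise rotation. A solid red frame runs around the edge of the second image, with the content slightly shrunk inside it.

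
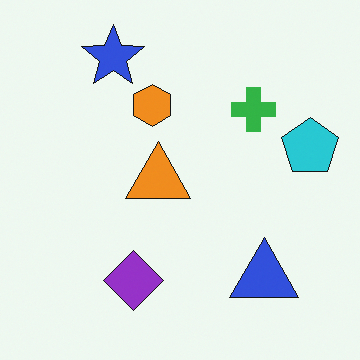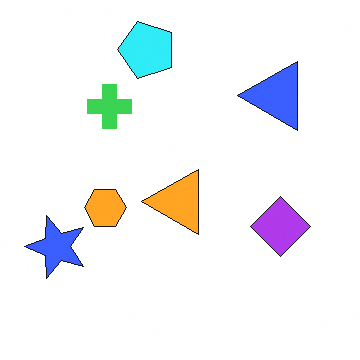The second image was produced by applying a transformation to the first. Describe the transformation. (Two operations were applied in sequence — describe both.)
This is the original image rotated 90° counter-clockwise, then brightened a little.

The blue star sits in the top-left of the first image and the bottom-left of the second — consistent with a whole-image 90° counter-clockwise rotation. Every pixel — background and shapes alike — is uniformly brightened.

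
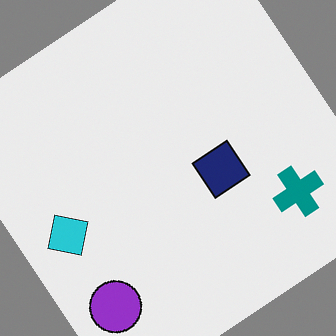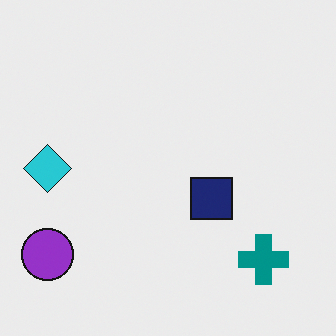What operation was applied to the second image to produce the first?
The image was rotated counter-clockwise by a large amount — several tens of degrees.

Every shape is tilted by the same angle and the image corners show triangular fill wedges — a whole-image rotation by a non-right angle.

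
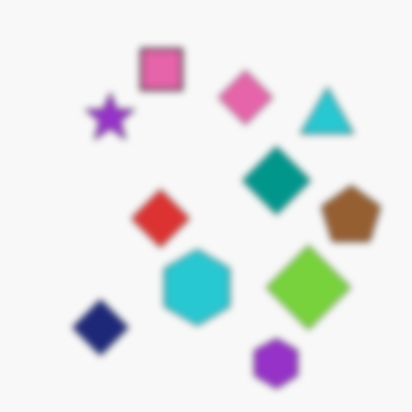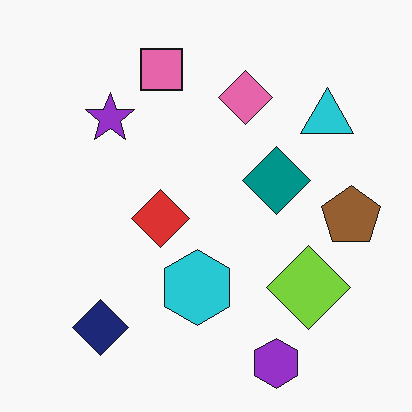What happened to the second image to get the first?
Moderately blurred.

Shape edges and outlines are uniformly softened across the whole image.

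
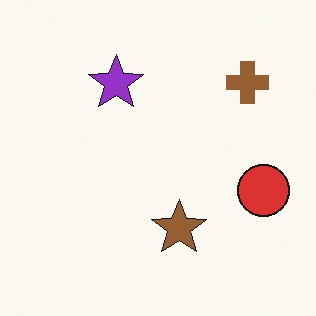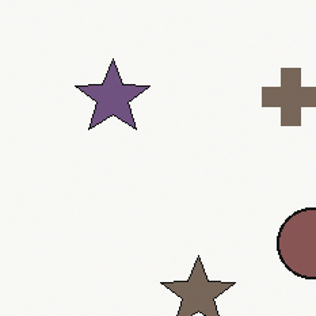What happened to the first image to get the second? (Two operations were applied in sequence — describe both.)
Heavily desaturated, then cropped to a modestly smaller region and rescaled.

All colors are more muted and greyish — a global saturation change. The visible shapes are larger and the field of view is narrower; shapes near the original edges may be partly or wholly outside the frame — a crop-and-rescale.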